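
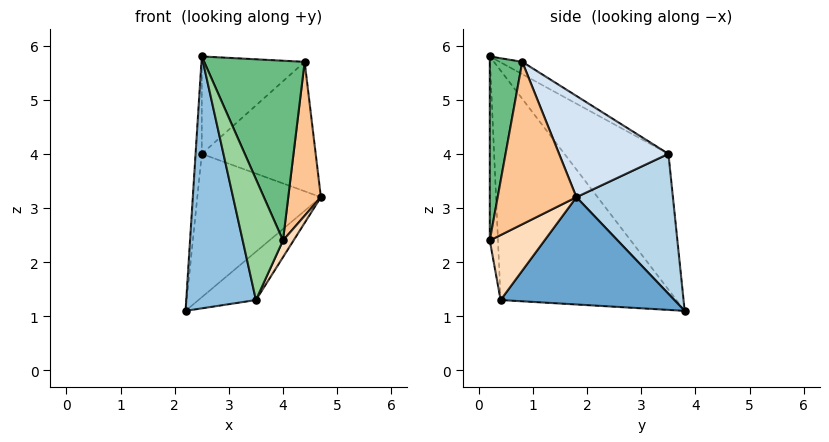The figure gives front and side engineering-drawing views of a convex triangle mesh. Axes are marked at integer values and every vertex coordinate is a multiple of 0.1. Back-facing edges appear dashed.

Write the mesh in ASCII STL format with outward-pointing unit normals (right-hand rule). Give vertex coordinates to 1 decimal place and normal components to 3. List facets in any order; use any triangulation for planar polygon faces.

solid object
 facet normal 0.730 0.242 -0.639
  outer loop
   vertex 3.5 0.4 1.3
   vertex 2.2 3.8 1.1
   vertex 4.7 1.8 3.2
  endloop
 endfacet
 facet normal -0.907 -0.360 -0.218
  outer loop
   vertex 3.5 0.4 1.3
   vertex 2.5 0.2 5.8
   vertex 2.2 3.8 1.1
  endloop
 endfacet
 facet normal 0.615 0.788 0.018
  outer loop
   vertex 2.5 3.5 4.0
   vertex 4.7 1.8 3.2
   vertex 2.2 3.8 1.1
  endloop
 endfacet
 facet normal 0.649 0.676 0.348
  outer loop
   vertex 2.5 3.5 4.0
   vertex 4.4 0.8 5.7
   vertex 4.7 1.8 3.2
  endloop
 endfacet
 facet normal -0.992 0.059 0.109
  outer loop
   vertex 2.5 3.5 4.0
   vertex 2.2 3.8 1.1
   vertex 2.5 0.2 5.8
  endloop
 endfacet
 facet normal -0.104 0.476 0.873
  outer loop
   vertex 2.5 3.5 4.0
   vertex 2.5 0.2 5.8
   vertex 4.4 0.8 5.7
  endloop
 endfacet
 facet normal 0.923 -0.383 -0.042
  outer loop
   vertex 4.0 0.2 2.4
   vertex 4.7 1.8 3.2
   vertex 4.4 0.8 5.7
  endloop
 endfacet
 facet normal 0.885 -0.171 -0.433
  outer loop
   vertex 4.0 0.2 2.4
   vertex 3.5 0.4 1.3
   vertex 4.7 1.8 3.2
  endloop
 endfacet
 facet normal 0.305 -0.943 0.134
  outer loop
   vertex 4.0 0.2 2.4
   vertex 4.4 0.8 5.7
   vertex 2.5 0.2 5.8
  endloop
 endfacet
 facet normal -0.198 -0.976 -0.087
  outer loop
   vertex 4.0 0.2 2.4
   vertex 2.5 0.2 5.8
   vertex 3.5 0.4 1.3
  endloop
 endfacet
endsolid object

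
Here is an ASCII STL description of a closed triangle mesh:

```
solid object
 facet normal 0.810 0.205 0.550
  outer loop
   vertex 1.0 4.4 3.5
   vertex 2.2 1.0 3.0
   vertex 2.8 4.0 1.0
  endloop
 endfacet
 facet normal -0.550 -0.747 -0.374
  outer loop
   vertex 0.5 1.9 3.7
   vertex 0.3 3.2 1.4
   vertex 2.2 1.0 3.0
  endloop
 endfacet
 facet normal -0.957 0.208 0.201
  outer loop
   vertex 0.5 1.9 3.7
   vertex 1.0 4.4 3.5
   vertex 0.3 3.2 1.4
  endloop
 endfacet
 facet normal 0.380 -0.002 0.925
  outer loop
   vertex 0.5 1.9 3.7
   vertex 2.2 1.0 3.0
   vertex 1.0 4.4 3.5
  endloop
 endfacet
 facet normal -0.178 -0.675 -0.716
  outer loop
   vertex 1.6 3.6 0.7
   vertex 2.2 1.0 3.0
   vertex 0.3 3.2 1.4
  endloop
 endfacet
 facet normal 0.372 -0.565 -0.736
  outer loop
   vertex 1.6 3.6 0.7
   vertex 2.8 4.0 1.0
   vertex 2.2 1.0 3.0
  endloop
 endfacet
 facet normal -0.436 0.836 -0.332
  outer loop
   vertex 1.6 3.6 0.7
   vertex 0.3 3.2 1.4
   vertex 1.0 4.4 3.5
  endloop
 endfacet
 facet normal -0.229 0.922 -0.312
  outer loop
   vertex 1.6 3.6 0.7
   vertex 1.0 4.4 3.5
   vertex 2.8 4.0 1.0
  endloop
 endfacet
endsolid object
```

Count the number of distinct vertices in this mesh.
6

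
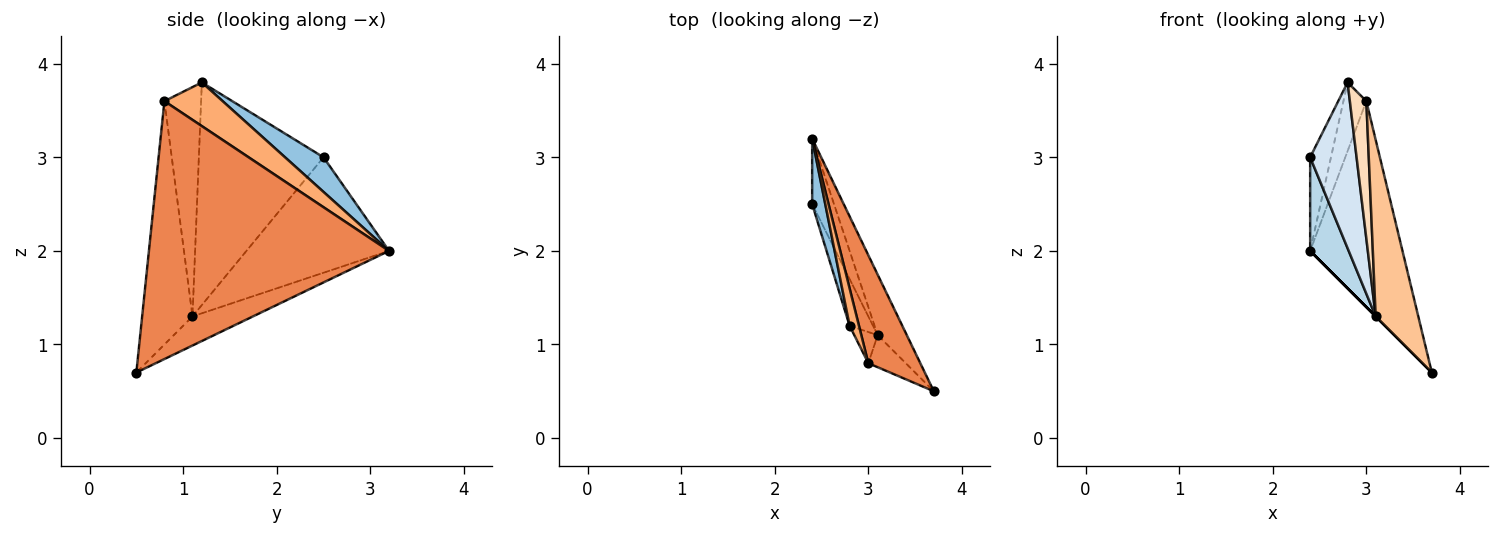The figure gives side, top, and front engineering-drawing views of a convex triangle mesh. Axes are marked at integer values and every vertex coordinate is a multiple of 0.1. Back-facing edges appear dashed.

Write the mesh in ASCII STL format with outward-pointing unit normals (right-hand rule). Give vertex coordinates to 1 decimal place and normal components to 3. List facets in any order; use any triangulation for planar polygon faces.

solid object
 facet normal -0.707 0.000 -0.707
  outer loop
   vertex 3.1 1.1 1.3
   vertex 2.4 3.2 2.0
   vertex 3.7 0.5 0.7
  endloop
 endfacet
 facet normal 0.835 0.451 0.316
  outer loop
   vertex 2.4 2.5 3.0
   vertex 2.8 1.2 3.8
   vertex 2.4 3.2 2.0
  endloop
 endfacet
 facet normal -0.950 -0.257 -0.180
  outer loop
   vertex 2.4 2.5 3.0
   vertex 2.4 3.2 2.0
   vertex 3.1 1.1 1.3
  endloop
 endfacet
 facet normal -0.933 -0.347 -0.098
  outer loop
   vertex 2.4 2.5 3.0
   vertex 3.1 1.1 1.3
   vertex 2.8 1.2 3.8
  endloop
 endfacet
 facet normal 0.917 0.353 0.185
  outer loop
   vertex 3.0 0.8 3.6
   vertex 3.7 0.5 0.7
   vertex 2.4 3.2 2.0
  endloop
 endfacet
 facet normal 0.913 0.359 0.196
  outer loop
   vertex 3.0 0.8 3.6
   vertex 2.4 3.2 2.0
   vertex 2.8 1.2 3.8
  endloop
 endfacet
 facet normal -0.758 -0.642 -0.117
  outer loop
   vertex 3.0 0.8 3.6
   vertex 3.1 1.1 1.3
   vertex 3.7 0.5 0.7
  endloop
 endfacet
 facet normal -0.908 -0.408 -0.093
  outer loop
   vertex 3.0 0.8 3.6
   vertex 2.8 1.2 3.8
   vertex 3.1 1.1 1.3
  endloop
 endfacet
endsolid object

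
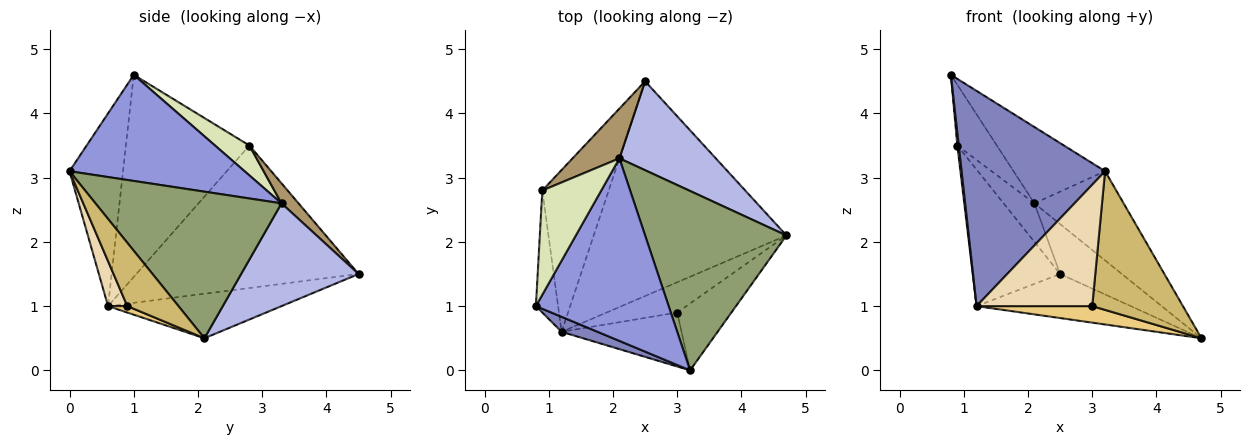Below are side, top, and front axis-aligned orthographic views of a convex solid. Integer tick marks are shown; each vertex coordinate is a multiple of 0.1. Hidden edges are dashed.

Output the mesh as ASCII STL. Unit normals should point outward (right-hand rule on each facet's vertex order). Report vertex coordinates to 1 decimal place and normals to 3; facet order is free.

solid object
 facet normal -0.220 0.196 -0.955
  outer loop
   vertex 1.2 0.6 1.0
   vertex 2.5 4.5 1.5
   vertex 4.7 2.1 0.5
  endloop
 endfacet
 facet normal -0.349 -0.935 0.065
  outer loop
   vertex 1.2 0.6 1.0
   vertex 3.2 0.0 3.1
   vertex 0.8 1.0 4.6
  endloop
 endfacet
 facet normal 0.593 0.310 0.743
  outer loop
   vertex 2.1 3.3 2.6
   vertex 0.8 1.0 4.6
   vertex 3.2 0.0 3.1
  endloop
 endfacet
 facet normal 0.681 0.358 0.639
  outer loop
   vertex 2.1 3.3 2.6
   vertex 4.7 2.1 0.5
   vertex 2.5 4.5 1.5
  endloop
 endfacet
 facet normal 0.681 0.326 0.656
  outer loop
   vertex 2.1 3.3 2.6
   vertex 3.2 0.0 3.1
   vertex 4.7 2.1 0.5
  endloop
 endfacet
 facet normal -0.994 -0.011 -0.109
  outer loop
   vertex 0.9 2.8 3.5
   vertex 1.2 0.6 1.0
   vertex 0.8 1.0 4.6
  endloop
 endfacet
 facet normal -0.854 0.336 -0.398
  outer loop
   vertex 0.9 2.8 3.5
   vertex 2.5 4.5 1.5
   vertex 1.2 0.6 1.0
  endloop
 endfacet
 facet normal 0.401 0.461 0.791
  outer loop
   vertex 0.9 2.8 3.5
   vertex 0.8 1.0 4.6
   vertex 2.1 3.3 2.6
  endloop
 endfacet
 facet normal 0.320 0.580 0.749
  outer loop
   vertex 0.9 2.8 3.5
   vertex 2.1 3.3 2.6
   vertex 2.5 4.5 1.5
  endloop
 endfacet
 facet normal 0.453 -0.803 -0.387
  outer loop
   vertex 3.0 0.9 1.0
   vertex 4.7 2.1 0.5
   vertex 3.2 0.0 3.1
  endloop
 endfacet
 facet normal 0.080 -0.477 -0.875
  outer loop
   vertex 3.0 0.9 1.0
   vertex 1.2 0.6 1.0
   vertex 4.7 2.1 0.5
  endloop
 endfacet
 facet normal 0.151 -0.903 -0.402
  outer loop
   vertex 3.0 0.9 1.0
   vertex 3.2 0.0 3.1
   vertex 1.2 0.6 1.0
  endloop
 endfacet
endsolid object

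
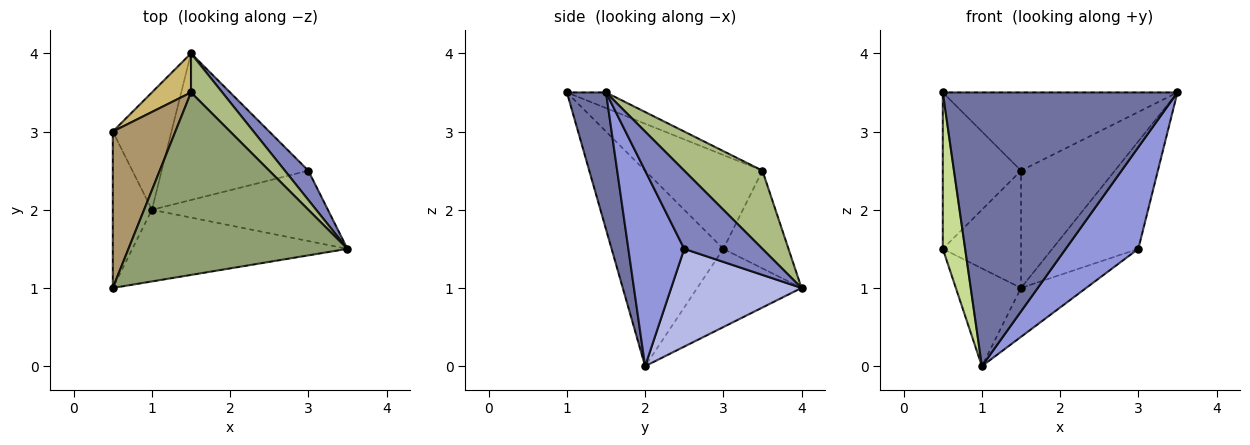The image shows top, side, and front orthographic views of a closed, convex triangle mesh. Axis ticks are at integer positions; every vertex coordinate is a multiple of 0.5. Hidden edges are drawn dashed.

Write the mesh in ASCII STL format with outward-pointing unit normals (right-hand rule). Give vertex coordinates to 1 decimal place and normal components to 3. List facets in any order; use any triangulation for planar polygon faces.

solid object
 facet normal 0.159 -0.955 -0.250
  outer loop
   vertex 1.0 2.0 0.0
   vertex 3.5 1.5 3.5
   vertex 0.5 1.0 3.5
  endloop
 endfacet
 facet normal 0.659 0.725 0.198
  outer loop
   vertex 3.0 2.5 1.5
   vertex 1.5 4.0 1.0
   vertex 3.5 1.5 3.5
  endloop
 endfacet
 facet normal 0.535 -0.695 -0.481
  outer loop
   vertex 3.0 2.5 1.5
   vertex 3.5 1.5 3.5
   vertex 1.0 2.0 0.0
  endloop
 endfacet
 facet normal 0.535 0.267 -0.802
  outer loop
   vertex 3.0 2.5 1.5
   vertex 1.0 2.0 0.0
   vertex 1.5 4.0 1.0
  endloop
 endfacet
 facet normal -0.066 0.393 0.917
  outer loop
   vertex 1.5 3.5 2.5
   vertex 0.5 1.0 3.5
   vertex 3.5 1.5 3.5
  endloop
 endfacet
 facet normal 0.620 0.744 0.248
  outer loop
   vertex 1.5 3.5 2.5
   vertex 3.5 1.5 3.5
   vertex 1.5 4.0 1.0
  endloop
 endfacet
 facet normal -0.962 -0.192 -0.192
  outer loop
   vertex 0.5 3.0 1.5
   vertex 1.0 2.0 0.0
   vertex 0.5 1.0 3.5
  endloop
 endfacet
 facet normal -0.716 0.447 -0.537
  outer loop
   vertex 0.5 3.0 1.5
   vertex 1.5 4.0 1.0
   vertex 1.0 2.0 0.0
  endloop
 endfacet
 facet normal -0.728 0.485 0.485
  outer loop
   vertex 0.5 3.0 1.5
   vertex 0.5 1.0 3.5
   vertex 1.5 3.5 2.5
  endloop
 endfacet
 facet normal -0.620 0.744 0.248
  outer loop
   vertex 0.5 3.0 1.5
   vertex 1.5 3.5 2.5
   vertex 1.5 4.0 1.0
  endloop
 endfacet
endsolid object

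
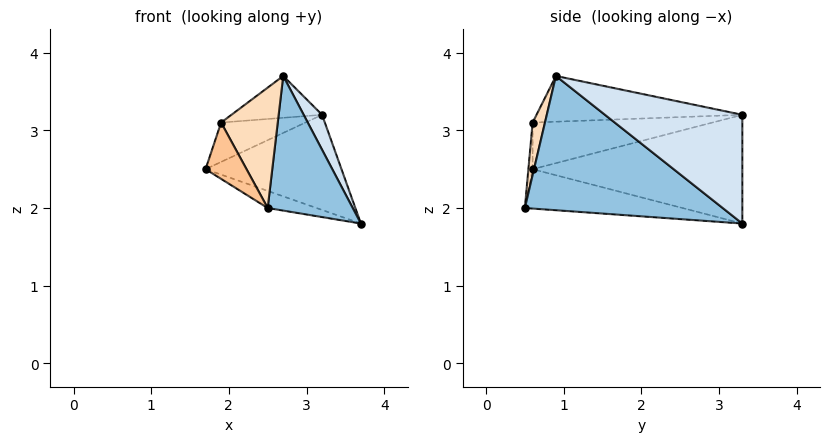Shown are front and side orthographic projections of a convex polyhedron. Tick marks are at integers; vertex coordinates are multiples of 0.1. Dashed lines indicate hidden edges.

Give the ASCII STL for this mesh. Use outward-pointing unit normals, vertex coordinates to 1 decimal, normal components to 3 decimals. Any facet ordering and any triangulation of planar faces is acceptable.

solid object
 facet normal -0.509 0.158 -0.846
  outer loop
   vertex 2.5 0.5 2.0
   vertex 1.7 0.6 2.5
   vertex 3.7 3.3 1.8
  endloop
 endfacet
 facet normal 0.919 -0.395 -0.015
  outer loop
   vertex 2.7 0.9 3.7
   vertex 2.5 0.5 2.0
   vertex 3.7 3.3 1.8
  endloop
 endfacet
 facet normal -0.804 0.521 -0.287
  outer loop
   vertex 3.2 3.3 3.2
   vertex 3.7 3.3 1.8
   vertex 1.7 0.6 2.5
  endloop
 endfacet
 facet normal 0.934 -0.125 0.334
  outer loop
   vertex 3.2 3.3 3.2
   vertex 2.7 0.9 3.7
   vertex 3.7 3.3 1.8
  endloop
 endfacet
 facet normal -0.867 0.407 0.289
  outer loop
   vertex 1.9 0.6 3.1
   vertex 3.2 3.3 3.2
   vertex 1.7 0.6 2.5
  endloop
 endfacet
 facet normal -0.641 0.282 0.714
  outer loop
   vertex 1.9 0.6 3.1
   vertex 2.7 0.9 3.7
   vertex 3.2 3.3 3.2
  endloop
 endfacet
 facet normal -0.103 -0.994 0.034
  outer loop
   vertex 1.9 0.6 3.1
   vertex 1.7 0.6 2.5
   vertex 2.5 0.5 2.0
  endloop
 endfacet
 facet normal 0.208 -0.957 0.201
  outer loop
   vertex 1.9 0.6 3.1
   vertex 2.5 0.5 2.0
   vertex 2.7 0.9 3.7
  endloop
 endfacet
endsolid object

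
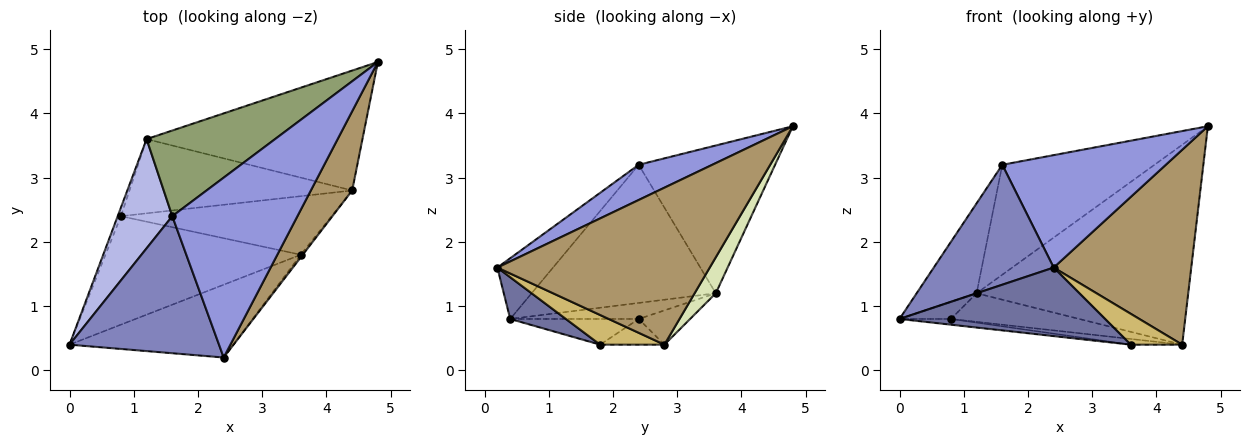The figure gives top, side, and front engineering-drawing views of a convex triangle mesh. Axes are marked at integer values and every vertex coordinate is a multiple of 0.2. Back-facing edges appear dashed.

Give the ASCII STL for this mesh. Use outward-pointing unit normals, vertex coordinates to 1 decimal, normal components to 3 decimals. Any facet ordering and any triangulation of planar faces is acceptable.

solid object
 facet normal 0.183 -0.674 -0.716
  outer loop
   vertex 3.6 1.8 0.4
   vertex 2.4 0.2 1.6
   vertex 0.0 0.4 0.8
  endloop
 endfacet
 facet normal -0.292 -0.630 0.720
  outer loop
   vertex 1.6 2.4 3.2
   vertex 0.0 0.4 0.8
   vertex 2.4 0.2 1.6
  endloop
 endfacet
 facet normal 0.232 -0.516 0.825
  outer loop
   vertex 1.6 2.4 3.2
   vertex 2.4 0.2 1.6
   vertex 4.8 4.8 3.8
  endloop
 endfacet
 facet normal -0.890 0.290 0.352
  outer loop
   vertex 1.6 2.4 3.2
   vertex 1.2 3.6 1.2
   vertex 0.0 0.4 0.8
  endloop
 endfacet
 facet normal -0.577 0.644 0.502
  outer loop
   vertex 1.6 2.4 3.2
   vertex 4.8 4.8 3.8
   vertex 1.2 3.6 1.2
  endloop
 endfacet
 facet normal -0.130 0.052 -0.990
  outer loop
   vertex 0.8 2.4 0.8
   vertex 3.6 1.8 0.4
   vertex 0.0 0.4 0.8
  endloop
 endfacet
 facet normal -0.913 0.365 -0.183
  outer loop
   vertex 0.8 2.4 0.8
   vertex 0.0 0.4 0.8
   vertex 1.2 3.6 1.2
  endloop
 endfacet
 facet normal 0.085 0.854 -0.513
  outer loop
   vertex 4.4 2.8 0.4
   vertex 1.2 3.6 1.2
   vertex 4.8 4.8 3.8
  endloop
 endfacet
 facet normal 0.820 -0.531 0.216
  outer loop
   vertex 4.4 2.8 0.4
   vertex 4.8 4.8 3.8
   vertex 2.4 0.2 1.6
  endloop
 endfacet
 facet normal 0.780 -0.624 -0.052
  outer loop
   vertex 4.4 2.8 0.4
   vertex 2.4 0.2 1.6
   vertex 3.6 1.8 0.4
  endloop
 endfacet
 facet normal -0.120 0.096 -0.988
  outer loop
   vertex 4.4 2.8 0.4
   vertex 3.6 1.8 0.4
   vertex 0.8 2.4 0.8
  endloop
 endfacet
 facet normal -0.142 0.355 -0.924
  outer loop
   vertex 4.4 2.8 0.4
   vertex 0.8 2.4 0.8
   vertex 1.2 3.6 1.2
  endloop
 endfacet
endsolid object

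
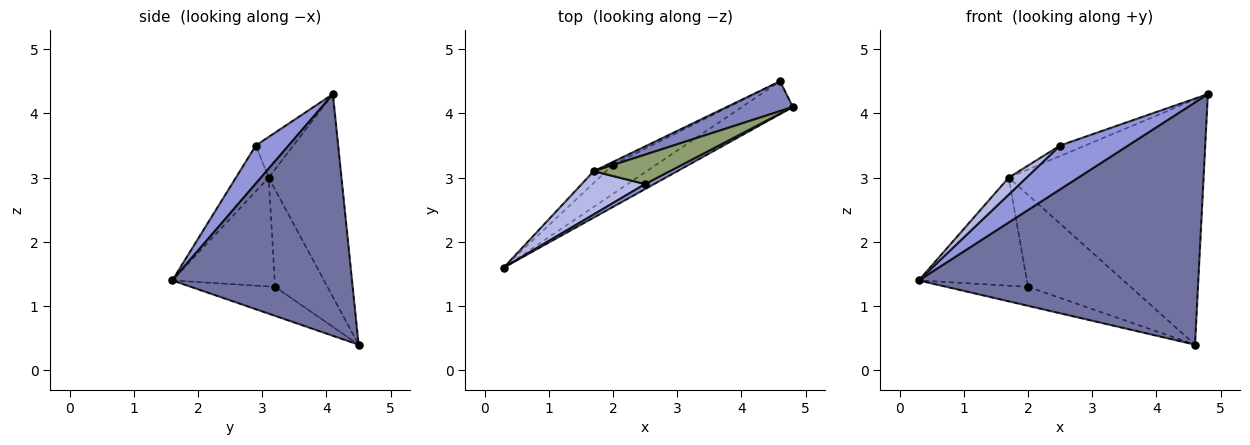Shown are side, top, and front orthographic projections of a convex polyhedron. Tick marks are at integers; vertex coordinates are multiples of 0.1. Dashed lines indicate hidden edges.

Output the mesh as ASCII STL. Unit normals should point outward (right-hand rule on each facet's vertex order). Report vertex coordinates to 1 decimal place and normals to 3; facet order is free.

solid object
 facet normal 0.537 -0.836 -0.113
  outer loop
   vertex 4.6 4.5 0.4
   vertex 4.8 4.1 4.3
   vertex 0.3 1.6 1.4
  endloop
 endfacet
 facet normal -0.348 0.931 0.113
  outer loop
   vertex 1.7 3.1 3.0
   vertex 4.8 4.1 4.3
   vertex 4.6 4.5 0.4
  endloop
 endfacet
 facet normal 0.432 -0.896 0.102
  outer loop
   vertex 2.5 2.9 3.5
   vertex 0.3 1.6 1.4
   vertex 4.8 4.1 4.3
  endloop
 endfacet
 facet normal -0.558 -0.303 0.772
  outer loop
   vertex 2.5 2.9 3.5
   vertex 1.7 3.1 3.0
   vertex 0.3 1.6 1.4
  endloop
 endfacet
 facet normal -0.450 0.302 0.841
  outer loop
   vertex 2.5 2.9 3.5
   vertex 4.8 4.1 4.3
   vertex 1.7 3.1 3.0
  endloop
 endfacet
 facet normal -0.491 0.476 -0.730
  outer loop
   vertex 2.0 3.2 1.3
   vertex 4.6 4.5 0.4
   vertex 0.3 1.6 1.4
  endloop
 endfacet
 facet normal -0.686 0.724 -0.078
  outer loop
   vertex 2.0 3.2 1.3
   vertex 0.3 1.6 1.4
   vertex 1.7 3.1 3.0
  endloop
 endfacet
 facet normal -0.455 0.890 -0.028
  outer loop
   vertex 2.0 3.2 1.3
   vertex 1.7 3.1 3.0
   vertex 4.6 4.5 0.4
  endloop
 endfacet
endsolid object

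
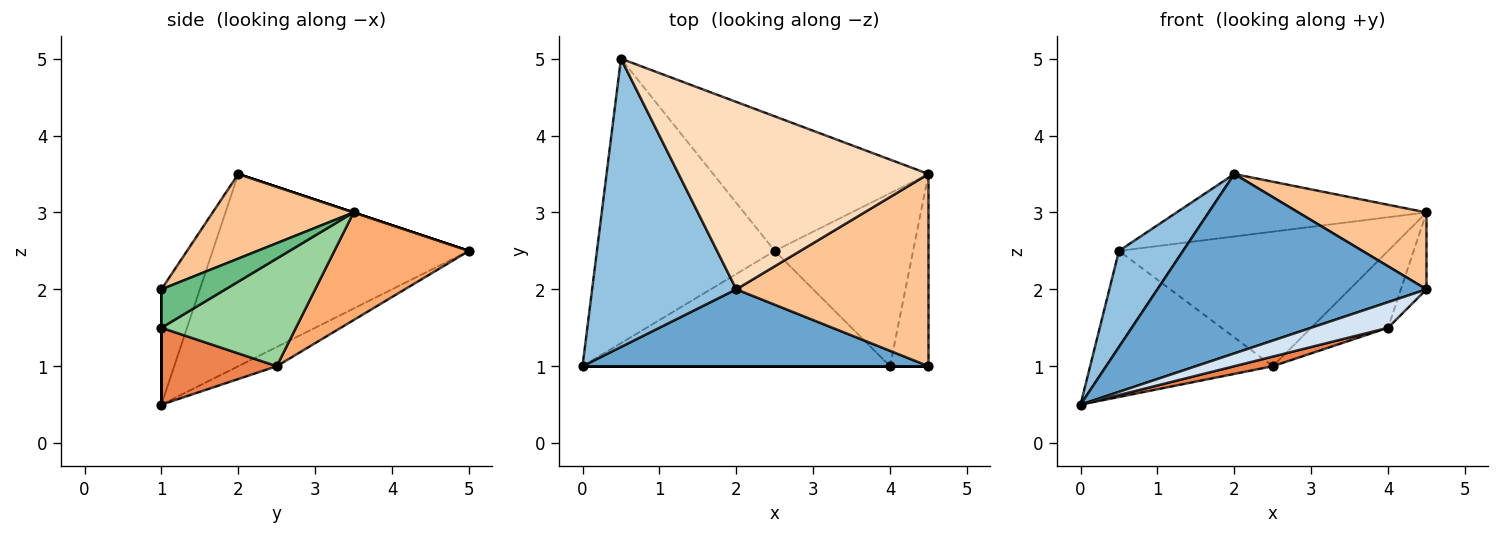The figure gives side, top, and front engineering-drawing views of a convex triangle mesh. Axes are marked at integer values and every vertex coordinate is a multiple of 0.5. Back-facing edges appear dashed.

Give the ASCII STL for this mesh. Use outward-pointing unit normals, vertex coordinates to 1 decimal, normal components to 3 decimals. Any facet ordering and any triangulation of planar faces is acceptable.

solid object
 facet normal -0.130 -0.911 0.391
  outer loop
   vertex 2.0 2.0 3.5
   vertex 0.0 1.0 0.5
   vertex 4.5 1.0 2.0
  endloop
 endfacet
 facet normal -0.784 -0.196 0.588
  outer loop
   vertex 2.0 2.0 3.5
   vertex 0.5 5.0 2.5
   vertex 0.0 1.0 0.5
  endloop
 endfacet
 facet normal -0.096 0.455 -0.885
  outer loop
   vertex 2.5 2.5 1.0
   vertex 0.0 1.0 0.5
   vertex 0.5 5.0 2.5
  endloop
 endfacet
 facet normal 0.000 -1.000 0.000
  outer loop
   vertex 4.0 1.0 1.5
   vertex 4.5 1.0 2.0
   vertex 0.0 1.0 0.5
  endloop
 endfacet
 facet normal 0.242 -0.081 -0.967
  outer loop
   vertex 4.0 1.0 1.5
   vertex 0.0 1.0 0.5
   vertex 2.5 2.5 1.0
  endloop
 endfacet
 facet normal 0.333 0.667 -0.667
  outer loop
   vertex 4.5 3.5 3.0
   vertex 2.5 2.5 1.0
   vertex 0.5 5.0 2.5
  endloop
 endfacet
 facet normal 0.378 -0.344 0.860
  outer loop
   vertex 4.5 3.5 3.0
   vertex 2.0 2.0 3.5
   vertex 4.5 1.0 2.0
  endloop
 endfacet
 facet normal 0.000 0.316 0.949
  outer loop
   vertex 4.5 3.5 3.0
   vertex 0.5 5.0 2.5
   vertex 2.0 2.0 3.5
  endloop
 endfacet
 facet normal 0.680 0.272 -0.680
  outer loop
   vertex 4.5 3.5 3.0
   vertex 4.5 1.0 2.0
   vertex 4.0 1.0 1.5
  endloop
 endfacet
 facet normal 0.579 0.331 -0.745
  outer loop
   vertex 4.5 3.5 3.0
   vertex 4.0 1.0 1.5
   vertex 2.5 2.5 1.0
  endloop
 endfacet
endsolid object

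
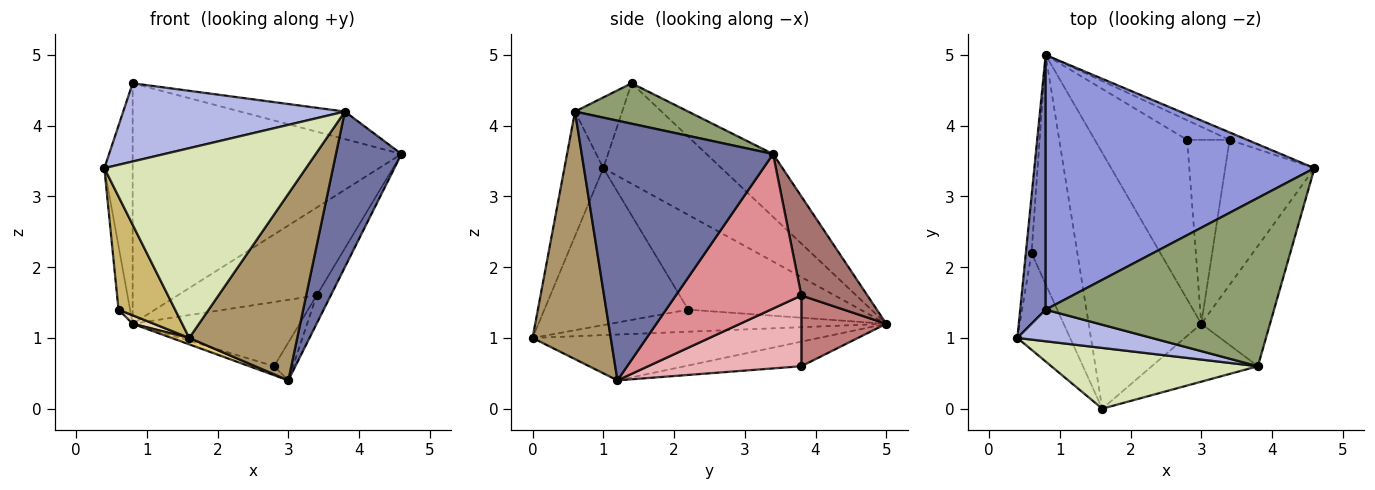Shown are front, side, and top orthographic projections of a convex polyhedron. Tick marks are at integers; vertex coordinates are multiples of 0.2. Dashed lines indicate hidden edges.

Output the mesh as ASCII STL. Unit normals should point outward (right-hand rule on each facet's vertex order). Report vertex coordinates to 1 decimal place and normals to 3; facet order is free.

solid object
 facet normal 0.918 -0.314 -0.243
  outer loop
   vertex 3.8 0.6 4.2
   vertex 3.0 1.2 0.4
   vertex 4.6 3.4 3.6
  endloop
 endfacet
 facet normal -0.944 0.226 0.239
  outer loop
   vertex 0.8 1.4 4.6
   vertex 0.8 5.0 1.2
   vertex 0.4 1.0 3.4
  endloop
 endfacet
 facet normal -0.168 0.677 0.717
  outer loop
   vertex 0.8 1.4 4.6
   vertex 4.6 3.4 3.6
   vertex 0.8 5.0 1.2
  endloop
 endfacet
 facet normal -0.194 -0.910 0.368
  outer loop
   vertex 0.8 1.4 4.6
   vertex 0.4 1.0 3.4
   vertex 3.8 0.6 4.2
  endloop
 endfacet
 facet normal 0.172 0.159 0.972
  outer loop
   vertex 0.8 1.4 4.6
   vertex 3.8 0.6 4.2
   vertex 4.6 3.4 3.6
  endloop
 endfacet
 facet normal -0.996 0.067 -0.059
  outer loop
   vertex 0.6 2.2 1.4
   vertex 0.4 1.0 3.4
   vertex 0.8 5.0 1.2
  endloop
 endfacet
 facet normal -0.257 0.054 -0.965
  outer loop
   vertex 2.8 3.8 0.6
   vertex 3.0 1.2 0.4
   vertex 0.8 5.0 1.2
  endloop
 endfacet
 facet normal -0.181 -0.937 0.300
  outer loop
   vertex 1.6 0.0 1.0
   vertex 3.8 0.6 4.2
   vertex 0.4 1.0 3.4
  endloop
 endfacet
 facet normal 0.569 -0.786 -0.244
  outer loop
   vertex 1.6 0.0 1.0
   vertex 3.0 1.2 0.4
   vertex 3.8 0.6 4.2
  endloop
 endfacet
 facet normal -0.888 -0.349 -0.298
  outer loop
   vertex 1.6 0.0 1.0
   vertex 0.4 1.0 3.4
   vertex 0.6 2.2 1.4
  endloop
 endfacet
 facet normal -0.377 -0.023 -0.926
  outer loop
   vertex 1.6 0.0 1.0
   vertex 0.8 5.0 1.2
   vertex 3.0 1.2 0.4
  endloop
 endfacet
 facet normal -0.434 -0.033 -0.901
  outer loop
   vertex 1.6 0.0 1.0
   vertex 0.6 2.2 1.4
   vertex 0.8 5.0 1.2
  endloop
 endfacet
 facet normal 0.427 0.901 -0.076
  outer loop
   vertex 3.4 3.8 1.6
   vertex 0.8 5.0 1.2
   vertex 4.6 3.4 3.6
  endloop
 endfacet
 facet normal 0.437 0.860 -0.262
  outer loop
   vertex 3.4 3.8 1.6
   vertex 2.8 3.8 0.6
   vertex 0.8 5.0 1.2
  endloop
 endfacet
 facet normal 0.862 0.097 -0.498
  outer loop
   vertex 3.4 3.8 1.6
   vertex 4.6 3.4 3.6
   vertex 3.0 1.2 0.4
  endloop
 endfacet
 facet normal 0.853 0.105 -0.512
  outer loop
   vertex 3.4 3.8 1.6
   vertex 3.0 1.2 0.4
   vertex 2.8 3.8 0.6
  endloop
 endfacet
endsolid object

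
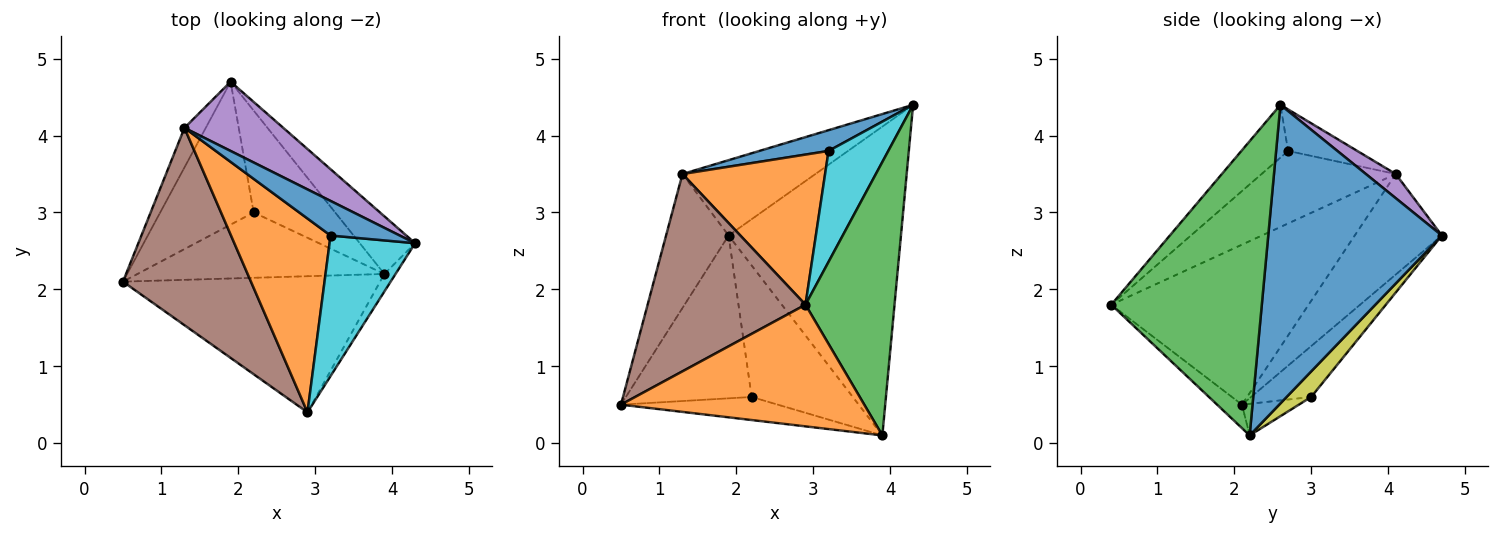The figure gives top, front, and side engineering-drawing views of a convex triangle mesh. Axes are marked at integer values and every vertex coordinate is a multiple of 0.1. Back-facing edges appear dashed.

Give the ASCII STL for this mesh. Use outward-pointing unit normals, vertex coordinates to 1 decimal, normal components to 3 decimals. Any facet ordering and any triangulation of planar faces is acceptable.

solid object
 facet normal 0.704 0.699 -0.130
  outer loop
   vertex 3.9 2.2 0.1
   vertex 1.9 4.7 2.7
   vertex 4.3 2.6 4.4
  endloop
 endfacet
 facet normal -0.068 -0.665 -0.744
  outer loop
   vertex 2.9 0.4 1.8
   vertex 0.5 2.1 0.5
   vertex 3.9 2.2 0.1
  endloop
 endfacet
 facet normal 0.860 -0.509 -0.033
  outer loop
   vertex 2.9 0.4 1.8
   vertex 3.9 2.2 0.1
   vertex 4.3 2.6 4.4
  endloop
 endfacet
 facet normal -0.801 0.575 -0.170
  outer loop
   vertex 1.3 4.1 3.5
   vertex 1.9 4.7 2.7
   vertex 0.5 2.1 0.5
  endloop
 endfacet
 facet normal 0.163 0.727 0.667
  outer loop
   vertex 1.3 4.1 3.5
   vertex 4.3 2.6 4.4
   vertex 1.9 4.7 2.7
  endloop
 endfacet
 facet normal -0.662 -0.530 0.530
  outer loop
   vertex 1.3 4.1 3.5
   vertex 0.5 2.1 0.5
   vertex 2.9 0.4 1.8
  endloop
 endfacet
 facet normal -0.338 0.707 -0.621
  outer loop
   vertex 2.2 3.0 0.6
   vertex 0.5 2.1 0.5
   vertex 1.9 4.7 2.7
  endloop
 endfacet
 facet normal -0.120 0.330 -0.936
  outer loop
   vertex 2.2 3.0 0.6
   vertex 3.9 2.2 0.1
   vertex 0.5 2.1 0.5
  endloop
 endfacet
 facet normal 0.188 0.776 -0.602
  outer loop
   vertex 2.2 3.0 0.6
   vertex 1.9 4.7 2.7
   vertex 3.9 2.2 0.1
  endloop
 endfacet
 facet normal -0.436 -0.557 0.706
  outer loop
   vertex 3.2 2.7 3.8
   vertex 2.9 0.4 1.8
   vertex 4.3 2.6 4.4
  endloop
 endfacet
 facet normal -0.457 -0.457 0.762
  outer loop
   vertex 3.2 2.7 3.8
   vertex 4.3 2.6 4.4
   vertex 1.3 4.1 3.5
  endloop
 endfacet
 facet normal -0.499 -0.531 0.685
  outer loop
   vertex 3.2 2.7 3.8
   vertex 1.3 4.1 3.5
   vertex 2.9 0.4 1.8
  endloop
 endfacet
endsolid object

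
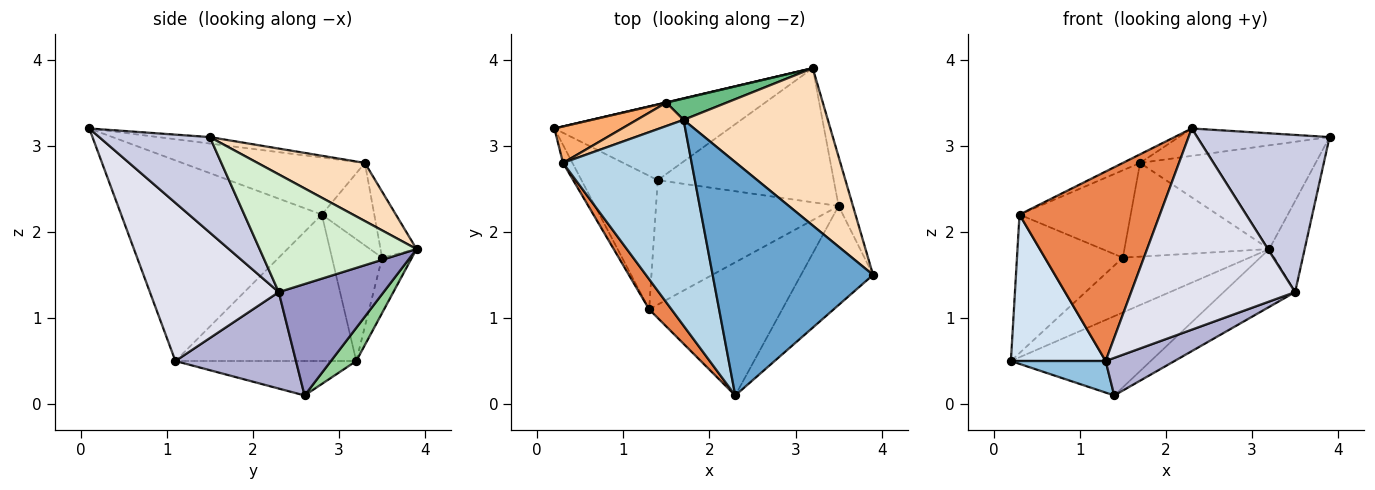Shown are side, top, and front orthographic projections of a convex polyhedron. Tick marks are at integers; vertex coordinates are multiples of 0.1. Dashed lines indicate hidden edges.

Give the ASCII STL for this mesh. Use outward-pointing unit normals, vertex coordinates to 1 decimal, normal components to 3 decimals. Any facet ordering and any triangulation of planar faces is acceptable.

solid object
 facet normal -0.040 0.117 0.992
  outer loop
   vertex 1.7 3.3 2.8
   vertex 2.3 0.1 3.2
   vertex 3.9 1.5 3.1
  endloop
 endfacet
 facet normal -0.402 -0.211 -0.891
  outer loop
   vertex 1.3 1.1 0.5
   vertex 0.2 3.2 0.5
   vertex 1.4 2.6 0.1
  endloop
 endfacet
 facet normal -0.405 0.038 0.913
  outer loop
   vertex 0.3 2.8 2.2
   vertex 2.3 0.1 3.2
   vertex 1.7 3.3 2.8
  endloop
 endfacet
 facet normal -0.884 -0.463 -0.057
  outer loop
   vertex 0.3 2.8 2.2
   vertex 0.2 3.2 0.5
   vertex 1.3 1.1 0.5
  endloop
 endfacet
 facet normal -0.816 -0.571 0.091
  outer loop
   vertex 0.3 2.8 2.2
   vertex 1.3 1.1 0.5
   vertex 2.3 0.1 3.2
  endloop
 endfacet
 facet normal -0.416 0.879 0.231
  outer loop
   vertex 1.5 3.5 1.7
   vertex 0.2 3.2 0.5
   vertex 0.3 2.8 2.2
  endloop
 endfacet
 facet normal -0.415 0.879 0.235
  outer loop
   vertex 1.5 3.5 1.7
   vertex 0.3 2.8 2.2
   vertex 1.7 3.3 2.8
  endloop
 endfacet
 facet normal 0.319 0.522 0.791
  outer loop
   vertex 3.2 3.9 1.8
   vertex 1.7 3.3 2.8
   vertex 3.9 1.5 3.1
  endloop
 endfacet
 facet normal -0.236 0.948 0.215
  outer loop
   vertex 3.2 3.9 1.8
   vertex 1.5 3.5 1.7
   vertex 1.7 3.3 2.8
  endloop
 endfacet
 facet normal 0.130 0.717 -0.685
  outer loop
   vertex 3.2 3.9 1.8
   vertex 1.4 2.6 0.1
   vertex 0.2 3.2 0.5
  endloop
 endfacet
 facet normal -0.229 0.973 0.005
  outer loop
   vertex 3.2 3.9 1.8
   vertex 0.2 3.2 0.5
   vertex 1.5 3.5 1.7
  endloop
 endfacet
 facet normal 0.969 0.219 -0.118
  outer loop
   vertex 3.5 2.3 1.3
   vertex 3.2 3.9 1.8
   vertex 3.9 1.5 3.1
  endloop
 endfacet
 facet normal 0.503 0.342 -0.794
  outer loop
   vertex 3.5 2.3 1.3
   vertex 1.4 2.6 0.1
   vertex 3.2 3.9 1.8
  endloop
 endfacet
 facet normal 0.451 -0.258 -0.854
  outer loop
   vertex 3.5 2.3 1.3
   vertex 1.3 1.1 0.5
   vertex 1.4 2.6 0.1
  endloop
 endfacet
 facet normal 0.577 -0.691 -0.435
  outer loop
   vertex 3.5 2.3 1.3
   vertex 3.9 1.5 3.1
   vertex 2.3 0.1 3.2
  endloop
 endfacet
 facet normal 0.548 -0.698 -0.461
  outer loop
   vertex 3.5 2.3 1.3
   vertex 2.3 0.1 3.2
   vertex 1.3 1.1 0.5
  endloop
 endfacet
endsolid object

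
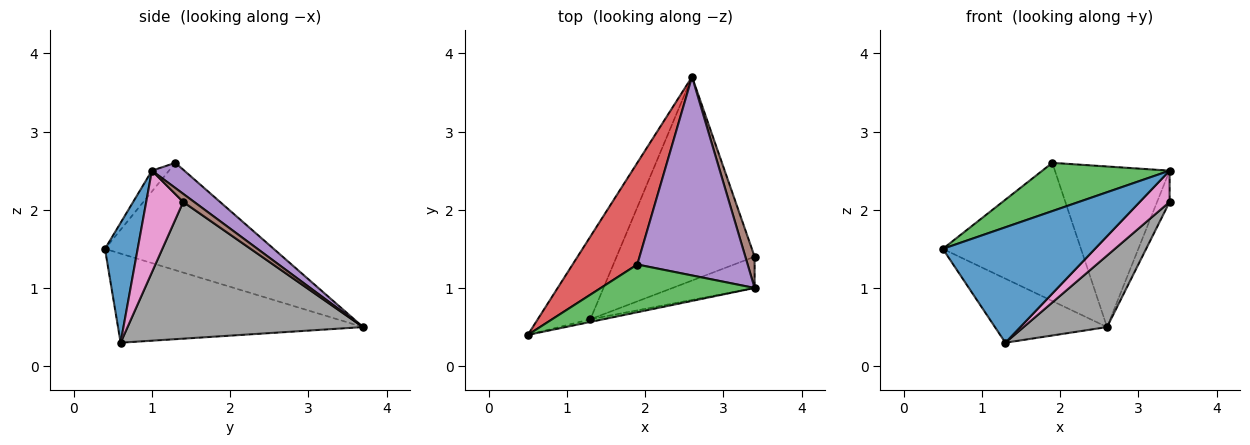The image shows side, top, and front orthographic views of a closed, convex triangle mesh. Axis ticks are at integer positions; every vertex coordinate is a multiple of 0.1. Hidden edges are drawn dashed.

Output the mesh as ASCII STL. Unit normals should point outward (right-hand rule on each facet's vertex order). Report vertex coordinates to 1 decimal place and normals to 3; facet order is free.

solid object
 facet normal 0.210 -0.977 -0.023
  outer loop
   vertex 1.3 0.6 0.3
   vertex 3.4 1.0 2.5
   vertex 0.5 0.4 1.5
  endloop
 endfacet
 facet normal -0.801 0.367 -0.473
  outer loop
   vertex 1.3 0.6 0.3
   vertex 0.5 0.4 1.5
   vertex 2.6 3.7 0.5
  endloop
 endfacet
 facet normal -0.095 -0.708 0.700
  outer loop
   vertex 1.9 1.3 2.6
   vertex 0.5 0.4 1.5
   vertex 3.4 1.0 2.5
  endloop
 endfacet
 facet normal -0.701 0.574 0.423
  outer loop
   vertex 1.9 1.3 2.6
   vertex 2.6 3.7 0.5
   vertex 0.5 0.4 1.5
  endloop
 endfacet
 facet normal 0.175 0.619 0.766
  outer loop
   vertex 1.9 1.3 2.6
   vertex 3.4 1.0 2.5
   vertex 2.6 3.7 0.5
  endloop
 endfacet
 facet normal 0.526 0.601 0.601
  outer loop
   vertex 3.4 1.4 2.1
   vertex 2.6 3.7 0.5
   vertex 3.4 1.0 2.5
  endloop
 endfacet
 facet normal 0.659 -0.532 -0.532
  outer loop
   vertex 3.4 1.4 2.1
   vertex 3.4 1.0 2.5
   vertex 1.3 0.6 0.3
  endloop
 endfacet
 facet normal 0.683 -0.242 -0.689
  outer loop
   vertex 3.4 1.4 2.1
   vertex 1.3 0.6 0.3
   vertex 2.6 3.7 0.5
  endloop
 endfacet
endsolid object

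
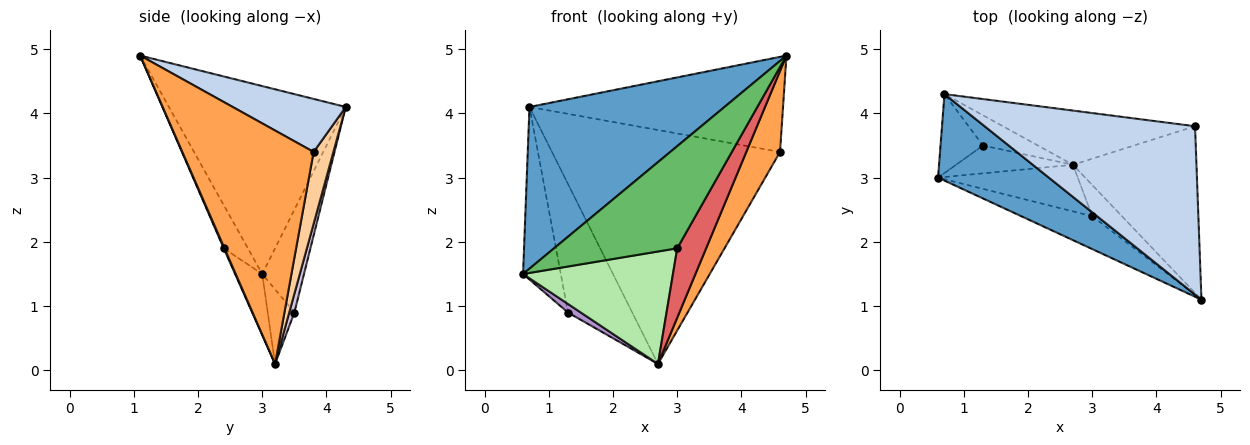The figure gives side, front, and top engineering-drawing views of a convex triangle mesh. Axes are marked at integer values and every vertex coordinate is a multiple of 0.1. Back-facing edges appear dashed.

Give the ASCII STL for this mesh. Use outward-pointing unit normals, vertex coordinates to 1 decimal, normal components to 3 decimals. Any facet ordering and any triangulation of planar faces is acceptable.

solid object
 facet normal -0.625 -0.689 0.368
  outer loop
   vertex 0.7 4.3 4.1
   vertex 0.6 3.0 1.5
   vertex 4.7 1.1 4.9
  endloop
 endfacet
 facet normal 0.214 0.480 0.850
  outer loop
   vertex 4.6 3.8 3.4
   vertex 0.7 4.3 4.1
   vertex 4.7 1.1 4.9
  endloop
 endfacet
 facet normal 0.862 -0.221 -0.456
  outer loop
   vertex 4.6 3.8 3.4
   vertex 4.7 1.1 4.9
   vertex 2.7 3.2 0.1
  endloop
 endfacet
 facet normal 0.084 0.971 -0.225
  outer loop
   vertex 4.6 3.8 3.4
   vertex 2.7 3.2 0.1
   vertex 0.7 4.3 4.1
  endloop
 endfacet
 facet normal -0.184 -0.936 -0.301
  outer loop
   vertex 3.0 2.4 1.9
   vertex 4.7 1.1 4.9
   vertex 0.6 3.0 1.5
  endloop
 endfacet
 facet normal -0.165 -0.911 -0.378
  outer loop
   vertex 3.0 2.4 1.9
   vertex 0.6 3.0 1.5
   vertex 2.7 3.2 0.1
  endloop
 endfacet
 facet normal 0.025 -0.912 -0.410
  outer loop
   vertex 3.0 2.4 1.9
   vertex 2.7 3.2 0.1
   vertex 4.7 1.1 4.9
  endloop
 endfacet
 facet normal -0.709 0.641 -0.293
  outer loop
   vertex 1.3 3.5 0.9
   vertex 0.6 3.0 1.5
   vertex 0.7 4.3 4.1
  endloop
 endfacet
 facet normal -0.520 -0.251 -0.816
  outer loop
   vertex 1.3 3.5 0.9
   vertex 2.7 3.2 0.1
   vertex 0.6 3.0 1.5
  endloop
 endfacet
 facet normal 0.078 0.971 -0.228
  outer loop
   vertex 1.3 3.5 0.9
   vertex 0.7 4.3 4.1
   vertex 2.7 3.2 0.1
  endloop
 endfacet
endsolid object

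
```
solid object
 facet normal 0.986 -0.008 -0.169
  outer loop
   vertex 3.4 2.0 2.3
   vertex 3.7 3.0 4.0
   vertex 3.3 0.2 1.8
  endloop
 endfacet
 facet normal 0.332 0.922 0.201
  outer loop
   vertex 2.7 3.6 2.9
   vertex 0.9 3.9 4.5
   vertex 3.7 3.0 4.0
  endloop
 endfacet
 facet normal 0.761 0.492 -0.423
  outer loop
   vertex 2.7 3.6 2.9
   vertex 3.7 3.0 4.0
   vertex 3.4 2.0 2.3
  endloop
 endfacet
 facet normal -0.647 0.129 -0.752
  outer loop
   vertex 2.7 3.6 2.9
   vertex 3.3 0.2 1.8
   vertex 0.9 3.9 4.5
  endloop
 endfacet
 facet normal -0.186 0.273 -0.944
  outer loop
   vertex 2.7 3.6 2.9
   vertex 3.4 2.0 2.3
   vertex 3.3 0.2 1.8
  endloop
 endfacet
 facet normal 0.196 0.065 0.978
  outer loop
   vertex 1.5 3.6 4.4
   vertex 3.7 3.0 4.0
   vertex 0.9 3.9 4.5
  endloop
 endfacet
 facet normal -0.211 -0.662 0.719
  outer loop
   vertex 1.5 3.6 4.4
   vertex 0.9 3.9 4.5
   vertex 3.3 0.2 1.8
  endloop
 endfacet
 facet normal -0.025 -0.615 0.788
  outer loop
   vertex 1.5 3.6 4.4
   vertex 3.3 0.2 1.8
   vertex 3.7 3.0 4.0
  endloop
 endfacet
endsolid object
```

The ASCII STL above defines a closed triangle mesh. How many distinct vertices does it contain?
6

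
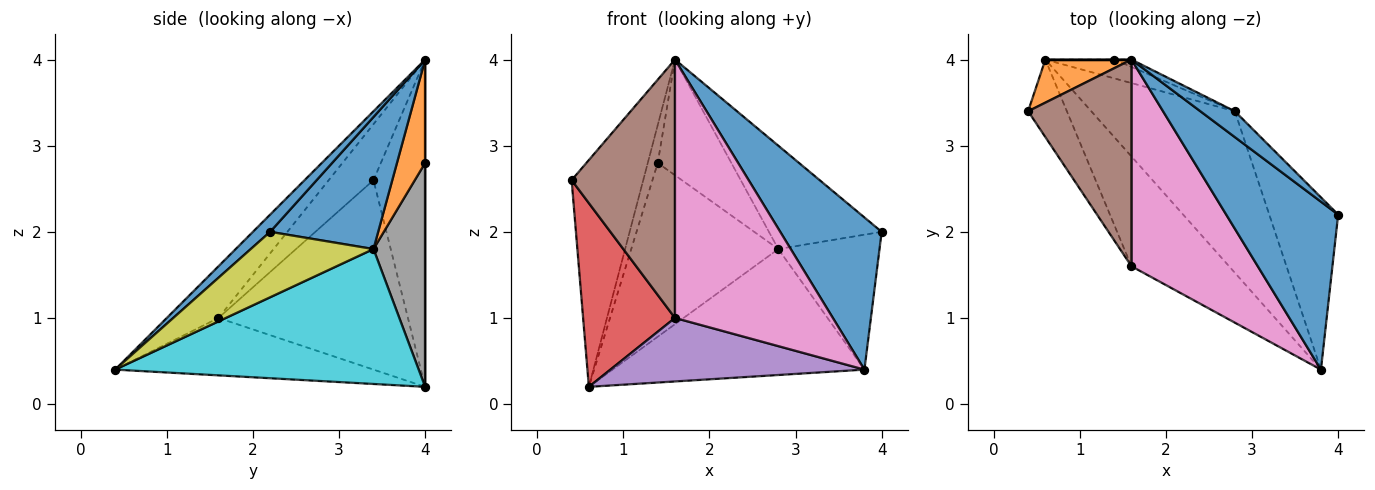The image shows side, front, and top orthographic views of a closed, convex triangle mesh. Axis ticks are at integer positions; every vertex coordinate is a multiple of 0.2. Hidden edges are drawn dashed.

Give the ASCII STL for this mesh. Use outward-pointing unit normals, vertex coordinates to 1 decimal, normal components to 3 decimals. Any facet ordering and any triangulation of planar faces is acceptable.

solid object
 facet normal 0.113 -0.667 0.736
  outer loop
   vertex 1.6 4.0 4.0
   vertex 3.8 0.4 0.4
   vertex 4.0 2.2 2.0
  endloop
 endfacet
 facet normal -0.578 0.802 0.152
  outer loop
   vertex 1.6 4.0 4.0
   vertex 0.6 4.0 0.2
   vertex 0.4 3.4 2.6
  endloop
 endfacet
 facet normal 0.000 1.000 0.000
  outer loop
   vertex 1.6 4.0 4.0
   vertex 1.4 4.0 2.8
   vertex 0.6 4.0 0.2
  endloop
 endfacet
 facet normal -0.885 -0.429 -0.181
  outer loop
   vertex 1.6 1.6 1.0
   vertex 0.4 3.4 2.6
   vertex 0.6 4.0 0.2
  endloop
 endfacet
 facet normal -0.454 -0.446 -0.771
  outer loop
   vertex 1.6 1.6 1.0
   vertex 0.6 4.0 0.2
   vertex 3.8 0.4 0.4
  endloop
 endfacet
 facet normal -0.321 -0.740 0.592
  outer loop
   vertex 1.6 1.6 1.0
   vertex 1.6 4.0 4.0
   vertex 0.4 3.4 2.6
  endloop
 endfacet
 facet normal -0.248 -0.757 0.605
  outer loop
   vertex 1.6 1.6 1.0
   vertex 3.8 0.4 0.4
   vertex 1.6 4.0 4.0
  endloop
 endfacet
 facet normal 0.330 0.939 -0.101
  outer loop
   vertex 2.8 3.4 1.8
   vertex 0.6 4.0 0.2
   vertex 1.4 4.0 2.8
  endloop
 endfacet
 facet normal 0.599 0.494 -0.630
  outer loop
   vertex 2.8 3.4 1.8
   vertex 4.0 2.2 2.0
   vertex 3.8 0.4 0.4
  endloop
 endfacet
 facet normal 0.595 0.494 -0.633
  outer loop
   vertex 2.8 3.4 1.8
   vertex 3.8 0.4 0.4
   vertex 0.6 4.0 0.2
  endloop
 endfacet
 facet normal 0.681 0.711 0.178
  outer loop
   vertex 2.8 3.4 1.8
   vertex 1.6 4.0 4.0
   vertex 4.0 2.2 2.0
  endloop
 endfacet
 facet normal 0.357 0.932 -0.060
  outer loop
   vertex 2.8 3.4 1.8
   vertex 1.4 4.0 2.8
   vertex 1.6 4.0 4.0
  endloop
 endfacet
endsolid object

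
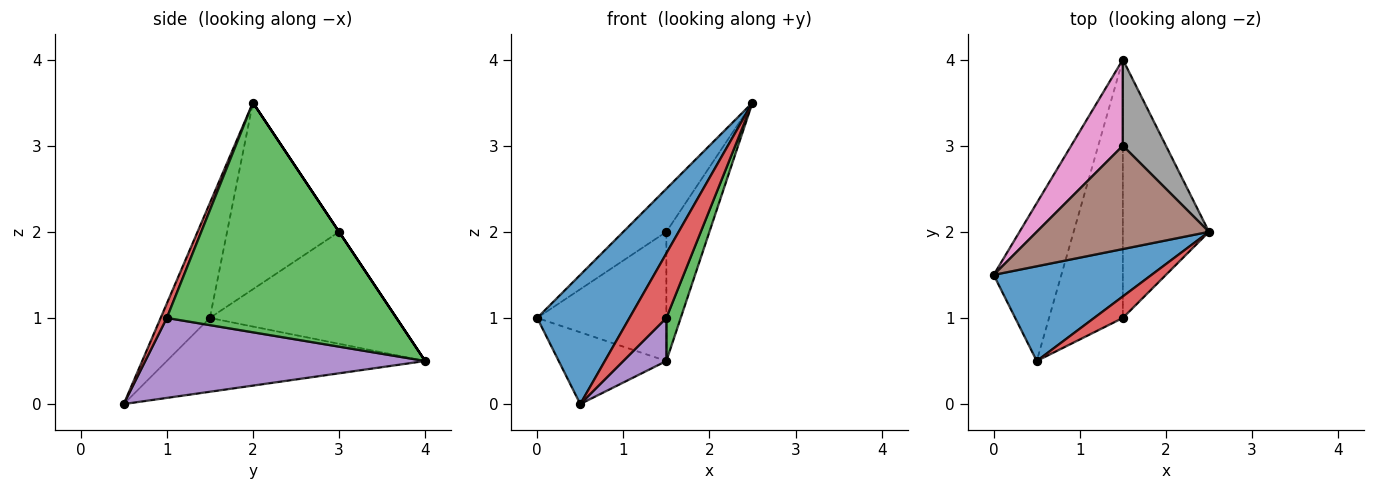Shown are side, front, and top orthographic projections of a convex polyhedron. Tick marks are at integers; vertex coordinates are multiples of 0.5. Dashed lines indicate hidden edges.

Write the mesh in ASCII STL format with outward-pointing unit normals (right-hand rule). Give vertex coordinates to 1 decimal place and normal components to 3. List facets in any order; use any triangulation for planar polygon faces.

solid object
 facet normal -0.395 -0.741 0.543
  outer loop
   vertex 0.5 0.5 0.0
   vertex 2.5 2.0 3.5
   vertex 0.0 1.5 1.0
  endloop
 endfacet
 facet normal -0.705 0.294 -0.646
  outer loop
   vertex 0.5 0.5 0.0
   vertex 0.0 1.5 1.0
   vertex 1.5 4.0 0.5
  endloop
 endfacet
 facet normal 0.935 -0.058 -0.351
  outer loop
   vertex 1.5 1.0 1.0
   vertex 1.5 4.0 0.5
   vertex 2.5 2.0 3.5
  endloop
 endfacet
 facet normal 0.156 -0.937 0.312
  outer loop
   vertex 1.5 1.0 1.0
   vertex 2.5 2.0 3.5
   vertex 0.5 0.5 0.0
  endloop
 endfacet
 facet normal 0.730 -0.112 -0.674
  outer loop
   vertex 1.5 1.0 1.0
   vertex 0.5 0.5 0.0
   vertex 1.5 4.0 0.5
  endloop
 endfacet
 facet normal -0.707 0.272 0.653
  outer loop
   vertex 1.5 3.0 2.0
   vertex 0.0 1.5 1.0
   vertex 2.5 2.0 3.5
  endloop
 endfacet
 facet normal -0.769 0.532 0.355
  outer loop
   vertex 1.5 3.0 2.0
   vertex 1.5 4.0 0.5
   vertex 0.0 1.5 1.0
  endloop
 endfacet
 facet normal 0.000 0.832 0.555
  outer loop
   vertex 1.5 3.0 2.0
   vertex 2.5 2.0 3.5
   vertex 1.5 4.0 0.5
  endloop
 endfacet
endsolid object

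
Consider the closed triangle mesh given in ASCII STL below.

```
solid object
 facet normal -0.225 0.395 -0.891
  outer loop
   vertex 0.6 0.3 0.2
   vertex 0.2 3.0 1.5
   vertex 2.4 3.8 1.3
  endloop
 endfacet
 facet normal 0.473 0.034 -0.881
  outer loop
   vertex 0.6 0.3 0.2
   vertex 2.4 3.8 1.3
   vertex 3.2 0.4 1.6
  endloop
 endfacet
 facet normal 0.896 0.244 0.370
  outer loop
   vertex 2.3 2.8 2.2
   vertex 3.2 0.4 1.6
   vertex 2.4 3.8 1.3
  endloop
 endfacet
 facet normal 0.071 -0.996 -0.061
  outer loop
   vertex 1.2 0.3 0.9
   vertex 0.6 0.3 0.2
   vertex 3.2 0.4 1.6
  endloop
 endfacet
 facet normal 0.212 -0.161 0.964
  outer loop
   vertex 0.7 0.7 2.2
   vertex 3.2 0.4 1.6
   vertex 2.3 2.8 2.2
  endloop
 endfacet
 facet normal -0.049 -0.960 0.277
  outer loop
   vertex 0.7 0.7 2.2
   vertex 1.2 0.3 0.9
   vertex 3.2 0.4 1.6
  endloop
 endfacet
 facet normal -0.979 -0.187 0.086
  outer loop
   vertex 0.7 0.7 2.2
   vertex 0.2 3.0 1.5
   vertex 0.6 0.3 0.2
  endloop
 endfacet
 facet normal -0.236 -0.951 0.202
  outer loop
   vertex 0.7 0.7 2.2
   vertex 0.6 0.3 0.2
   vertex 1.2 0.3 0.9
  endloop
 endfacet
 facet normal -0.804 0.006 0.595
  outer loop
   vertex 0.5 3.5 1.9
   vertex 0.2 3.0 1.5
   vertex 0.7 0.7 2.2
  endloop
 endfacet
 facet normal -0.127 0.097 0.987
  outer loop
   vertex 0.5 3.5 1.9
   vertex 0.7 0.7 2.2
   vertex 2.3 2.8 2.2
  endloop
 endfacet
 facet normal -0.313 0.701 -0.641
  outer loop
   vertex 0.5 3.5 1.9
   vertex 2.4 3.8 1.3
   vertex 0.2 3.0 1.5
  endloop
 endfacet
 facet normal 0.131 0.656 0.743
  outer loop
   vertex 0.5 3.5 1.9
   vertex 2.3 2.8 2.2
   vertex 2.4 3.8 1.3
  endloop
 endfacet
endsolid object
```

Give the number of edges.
18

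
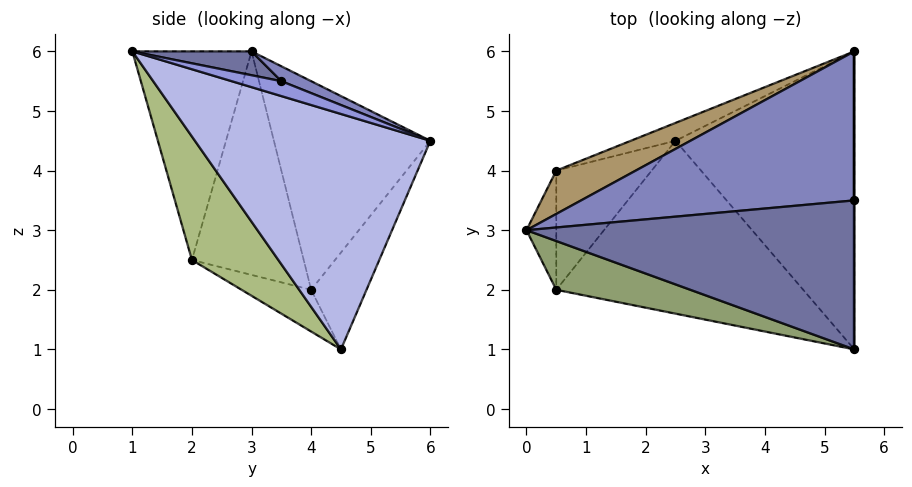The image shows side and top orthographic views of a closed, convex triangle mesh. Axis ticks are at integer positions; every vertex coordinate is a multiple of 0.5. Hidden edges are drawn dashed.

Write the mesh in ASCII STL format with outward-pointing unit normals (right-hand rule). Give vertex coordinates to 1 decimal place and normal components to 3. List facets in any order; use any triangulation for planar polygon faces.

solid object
 facet normal 0.071 0.196 0.978
  outer loop
   vertex 5.5 1.0 6.0
   vertex 5.5 3.5 5.5
   vertex 0.0 3.0 6.0
  endloop
 endfacet
 facet normal 0.051 0.371 0.927
  outer loop
   vertex 5.5 6.0 4.5
   vertex 0.0 3.0 6.0
   vertex 5.5 3.5 5.5
  endloop
 endfacet
 facet normal 1.000 0.000 0.000
  outer loop
   vertex 5.5 6.0 4.5
   vertex 5.5 3.5 5.5
   vertex 5.5 1.0 6.0
  endloop
 endfacet
 facet normal 0.784 -0.179 -0.595
  outer loop
   vertex 5.5 6.0 4.5
   vertex 5.5 1.0 6.0
   vertex 2.5 4.5 1.0
  endloop
 endfacet
 facet normal -0.334 -0.918 0.215
  outer loop
   vertex 0.5 2.0 2.5
   vertex 5.5 1.0 6.0
   vertex 0.0 3.0 6.0
  endloop
 endfacet
 facet normal 0.333 -0.667 -0.667
  outer loop
   vertex 0.5 2.0 2.5
   vertex 2.5 4.5 1.0
   vertex 5.5 1.0 6.0
  endloop
 endfacet
 facet normal -0.991 -0.033 -0.132
  outer loop
   vertex 0.5 4.0 2.0
   vertex 0.5 2.0 2.5
   vertex 0.0 3.0 6.0
  endloop
 endfacet
 facet normal -0.391 -0.223 -0.893
  outer loop
   vertex 0.5 4.0 2.0
   vertex 2.5 4.5 1.0
   vertex 0.5 2.0 2.5
  endloop
 endfacet
 facet normal -0.437 0.884 0.166
  outer loop
   vertex 0.5 4.0 2.0
   vertex 0.0 3.0 6.0
   vertex 5.5 6.0 4.5
  endloop
 endfacet
 facet normal -0.306 0.942 -0.141
  outer loop
   vertex 0.5 4.0 2.0
   vertex 5.5 6.0 4.5
   vertex 2.5 4.5 1.0
  endloop
 endfacet
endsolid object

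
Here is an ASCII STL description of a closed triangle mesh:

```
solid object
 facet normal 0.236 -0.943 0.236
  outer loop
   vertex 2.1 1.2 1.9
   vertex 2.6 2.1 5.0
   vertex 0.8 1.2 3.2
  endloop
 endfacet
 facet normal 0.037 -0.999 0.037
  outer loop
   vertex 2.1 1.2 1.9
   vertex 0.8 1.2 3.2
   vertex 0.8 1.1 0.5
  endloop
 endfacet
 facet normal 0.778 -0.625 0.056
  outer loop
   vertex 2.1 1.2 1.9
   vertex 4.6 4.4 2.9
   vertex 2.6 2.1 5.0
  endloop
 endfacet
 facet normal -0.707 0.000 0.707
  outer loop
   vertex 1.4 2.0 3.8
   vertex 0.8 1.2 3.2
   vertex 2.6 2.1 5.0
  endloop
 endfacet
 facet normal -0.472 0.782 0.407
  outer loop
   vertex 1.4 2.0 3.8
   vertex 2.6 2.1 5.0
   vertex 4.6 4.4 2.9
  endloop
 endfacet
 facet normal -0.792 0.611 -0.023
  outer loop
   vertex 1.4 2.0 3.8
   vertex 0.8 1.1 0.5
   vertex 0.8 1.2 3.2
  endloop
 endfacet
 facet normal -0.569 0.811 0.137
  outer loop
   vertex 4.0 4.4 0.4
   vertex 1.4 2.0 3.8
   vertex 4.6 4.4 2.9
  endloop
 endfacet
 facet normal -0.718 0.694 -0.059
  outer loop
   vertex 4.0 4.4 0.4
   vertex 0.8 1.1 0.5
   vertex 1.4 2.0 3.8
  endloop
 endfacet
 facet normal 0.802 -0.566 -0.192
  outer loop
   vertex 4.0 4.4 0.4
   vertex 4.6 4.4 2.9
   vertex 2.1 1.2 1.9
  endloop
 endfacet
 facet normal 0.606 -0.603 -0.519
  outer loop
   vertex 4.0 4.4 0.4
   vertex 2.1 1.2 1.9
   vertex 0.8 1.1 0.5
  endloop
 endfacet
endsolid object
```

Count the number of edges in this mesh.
15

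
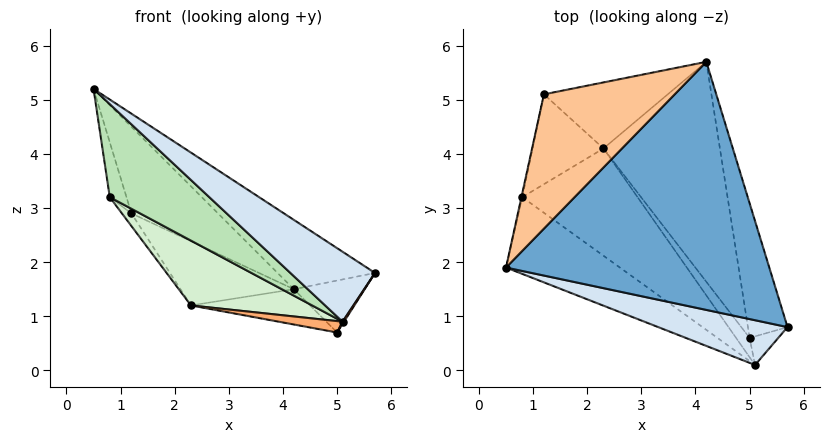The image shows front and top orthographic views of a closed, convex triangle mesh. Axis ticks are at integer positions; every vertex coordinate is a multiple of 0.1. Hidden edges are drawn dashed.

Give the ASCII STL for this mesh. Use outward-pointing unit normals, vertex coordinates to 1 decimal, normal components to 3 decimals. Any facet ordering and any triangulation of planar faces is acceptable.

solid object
 facet normal 0.566 0.222 0.794
  outer loop
   vertex 4.2 5.7 1.5
   vertex 0.5 1.9 5.2
   vertex 5.7 0.8 1.8
  endloop
 endfacet
 facet normal 0.806 0.213 -0.552
  outer loop
   vertex 5.0 0.6 0.7
   vertex 4.2 5.7 1.5
   vertex 5.7 0.8 1.8
  endloop
 endfacet
 facet normal 0.022 0.158 -0.987
  outer loop
   vertex 2.3 4.1 1.2
   vertex 4.2 5.7 1.5
   vertex 5.0 0.6 0.7
  endloop
 endfacet
 facet normal 0.172 -0.830 0.531
  outer loop
   vertex 5.1 0.1 0.9
   vertex 5.7 0.8 1.8
   vertex 0.5 1.9 5.2
  endloop
 endfacet
 facet normal 0.846 -0.043 -0.531
  outer loop
   vertex 5.1 0.1 0.9
   vertex 5.0 0.6 0.7
   vertex 5.7 0.8 1.8
  endloop
 endfacet
 facet normal -0.633 -0.393 -0.667
  outer loop
   vertex 5.1 0.1 0.9
   vertex 2.3 4.1 1.2
   vertex 5.0 0.6 0.7
  endloop
 endfacet
 facet normal 0.273 0.521 0.808
  outer loop
   vertex 1.2 5.1 2.9
   vertex 0.5 1.9 5.2
   vertex 4.2 5.7 1.5
  endloop
 endfacet
 facet normal -0.428 0.630 -0.648
  outer loop
   vertex 1.2 5.1 2.9
   vertex 4.2 5.7 1.5
   vertex 2.3 4.1 1.2
  endloop
 endfacet
 facet normal -0.979 0.204 -0.014
  outer loop
   vertex 0.8 3.2 3.2
   vertex 0.5 1.9 5.2
   vertex 1.2 5.1 2.9
  endloop
 endfacet
 facet normal -0.814 0.081 -0.575
  outer loop
   vertex 0.8 3.2 3.2
   vertex 1.2 5.1 2.9
   vertex 2.3 4.1 1.2
  endloop
 endfacet
 facet normal -0.668 -0.575 -0.474
  outer loop
   vertex 0.8 3.2 3.2
   vertex 5.1 0.1 0.9
   vertex 0.5 1.9 5.2
  endloop
 endfacet
 facet normal -0.639 -0.398 -0.658
  outer loop
   vertex 0.8 3.2 3.2
   vertex 2.3 4.1 1.2
   vertex 5.1 0.1 0.9
  endloop
 endfacet
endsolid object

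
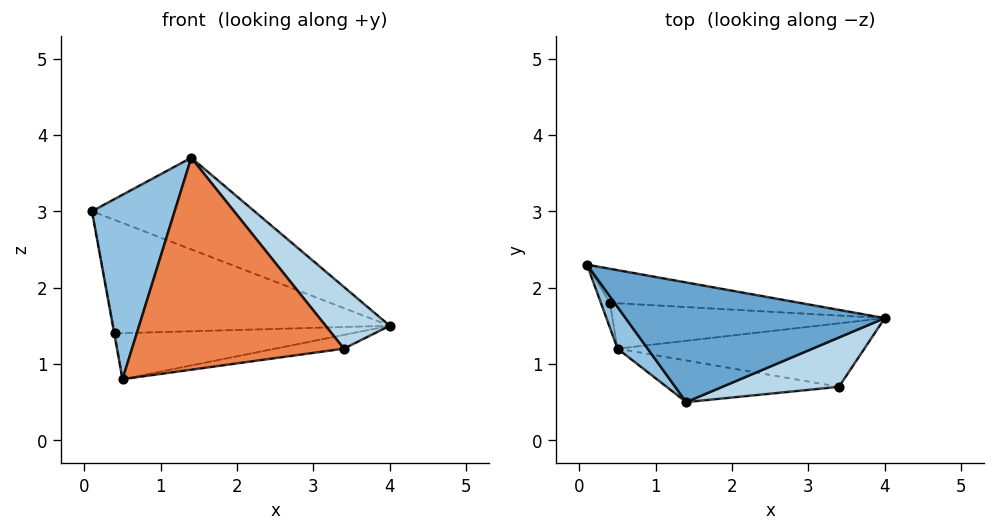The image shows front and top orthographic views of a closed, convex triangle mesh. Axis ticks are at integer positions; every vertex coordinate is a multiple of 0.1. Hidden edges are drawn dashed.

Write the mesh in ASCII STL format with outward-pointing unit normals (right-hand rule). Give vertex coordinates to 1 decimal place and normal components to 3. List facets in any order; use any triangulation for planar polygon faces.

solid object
 facet normal 0.383 0.562 0.733
  outer loop
   vertex 1.4 0.5 3.7
   vertex 4.0 1.6 1.5
   vertex 0.1 2.3 3.0
  endloop
 endfacet
 facet normal -0.827 -0.549 0.124
  outer loop
   vertex 0.5 1.2 0.8
   vertex 1.4 0.5 3.7
   vertex 0.1 2.3 3.0
  endloop
 endfacet
 facet normal 0.652 -0.592 0.474
  outer loop
   vertex 3.4 0.7 1.2
   vertex 4.0 1.6 1.5
   vertex 1.4 0.5 3.7
  endloop
 endfacet
 facet normal 0.169 0.209 -0.963
  outer loop
   vertex 3.4 0.7 1.2
   vertex 0.5 1.2 0.8
   vertex 4.0 1.6 1.5
  endloop
 endfacet
 facet normal -0.141 -0.971 -0.191
  outer loop
   vertex 3.4 0.7 1.2
   vertex 1.4 0.5 3.7
   vertex 0.5 1.2 0.8
  endloop
 endfacet
 facet normal 0.061 0.956 -0.287
  outer loop
   vertex 0.4 1.8 1.4
   vertex 0.1 2.3 3.0
   vertex 4.0 1.6 1.5
  endloop
 endfacet
 facet normal -0.981 0.030 -0.193
  outer loop
   vertex 0.4 1.8 1.4
   vertex 0.5 1.2 0.8
   vertex 0.1 2.3 3.0
  endloop
 endfacet
 facet normal 0.059 0.711 -0.701
  outer loop
   vertex 0.4 1.8 1.4
   vertex 4.0 1.6 1.5
   vertex 0.5 1.2 0.8
  endloop
 endfacet
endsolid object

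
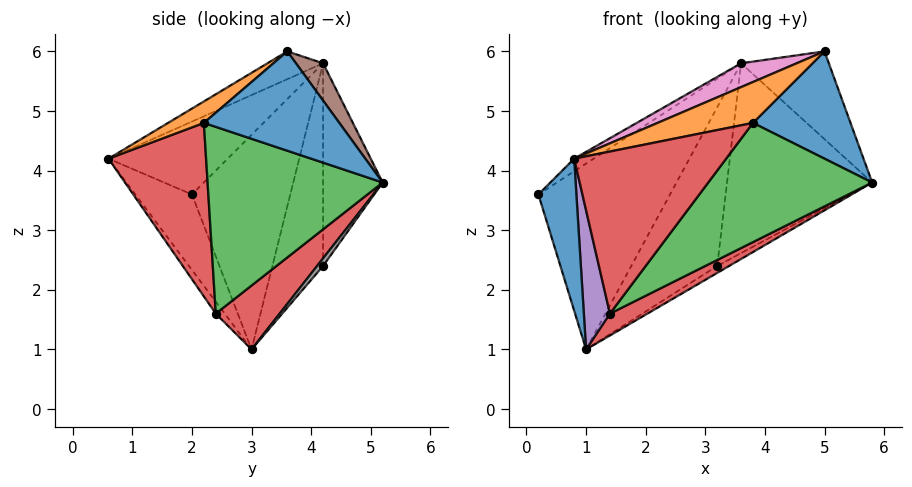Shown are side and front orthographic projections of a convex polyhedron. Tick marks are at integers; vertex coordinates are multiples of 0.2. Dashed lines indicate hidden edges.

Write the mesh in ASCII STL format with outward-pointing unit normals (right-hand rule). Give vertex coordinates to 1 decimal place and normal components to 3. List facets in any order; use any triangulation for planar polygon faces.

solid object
 facet normal -0.752 -0.504 -0.425
  outer loop
   vertex 1.0 3.0 1.0
   vertex 0.8 0.6 4.2
   vertex 0.2 2.0 3.6
  endloop
 endfacet
 facet normal -0.584 0.095 0.806
  outer loop
   vertex 3.6 4.2 5.8
   vertex 0.2 2.0 3.6
   vertex 0.8 0.6 4.2
  endloop
 endfacet
 facet normal -0.594 0.795 0.123
  outer loop
   vertex 3.6 4.2 5.8
   vertex 1.0 3.0 1.0
   vertex 0.2 2.0 3.6
  endloop
 endfacet
 facet normal 0.586 -0.344 -0.734
  outer loop
   vertex 1.4 2.4 1.6
   vertex 1.0 3.0 1.0
   vertex 5.8 5.2 3.8
  endloop
 endfacet
 facet normal -0.262 -0.764 -0.589
  outer loop
   vertex 1.4 2.4 1.6
   vertex 0.8 0.6 4.2
   vertex 1.0 3.0 1.0
  endloop
 endfacet
 facet normal 0.230 0.745 0.626
  outer loop
   vertex 5.0 3.6 6.0
   vertex 5.8 5.2 3.8
   vertex 3.6 4.2 5.8
  endloop
 endfacet
 facet normal -0.236 -0.236 0.943
  outer loop
   vertex 5.0 3.6 6.0
   vertex 3.6 4.2 5.8
   vertex 0.8 0.6 4.2
  endloop
 endfacet
 facet normal 0.252 0.503 -0.827
  outer loop
   vertex 3.2 4.2 2.4
   vertex 5.8 5.2 3.8
   vertex 1.0 3.0 1.0
  endloop
 endfacet
 facet normal -0.379 0.924 0.045
  outer loop
   vertex 3.2 4.2 2.4
   vertex 3.6 4.2 5.8
   vertex 5.8 5.2 3.8
  endloop
 endfacet
 facet normal -0.507 0.860 0.060
  outer loop
   vertex 3.2 4.2 2.4
   vertex 1.0 3.0 1.0
   vertex 3.6 4.2 5.8
  endloop
 endfacet
 facet normal 0.805 -0.579 -0.129
  outer loop
   vertex 3.8 2.2 4.8
   vertex 5.8 5.2 3.8
   vertex 5.0 3.6 6.0
  endloop
 endfacet
 facet normal 0.282 -0.752 0.595
  outer loop
   vertex 3.8 2.2 4.8
   vertex 5.0 3.6 6.0
   vertex 0.8 0.6 4.2
  endloop
 endfacet
 facet normal 0.629 -0.589 -0.508
  outer loop
   vertex 3.8 2.2 4.8
   vertex 1.4 2.4 1.6
   vertex 5.8 5.2 3.8
  endloop
 endfacet
 facet normal 0.491 -0.765 -0.416
  outer loop
   vertex 3.8 2.2 4.8
   vertex 0.8 0.6 4.2
   vertex 1.4 2.4 1.6
  endloop
 endfacet
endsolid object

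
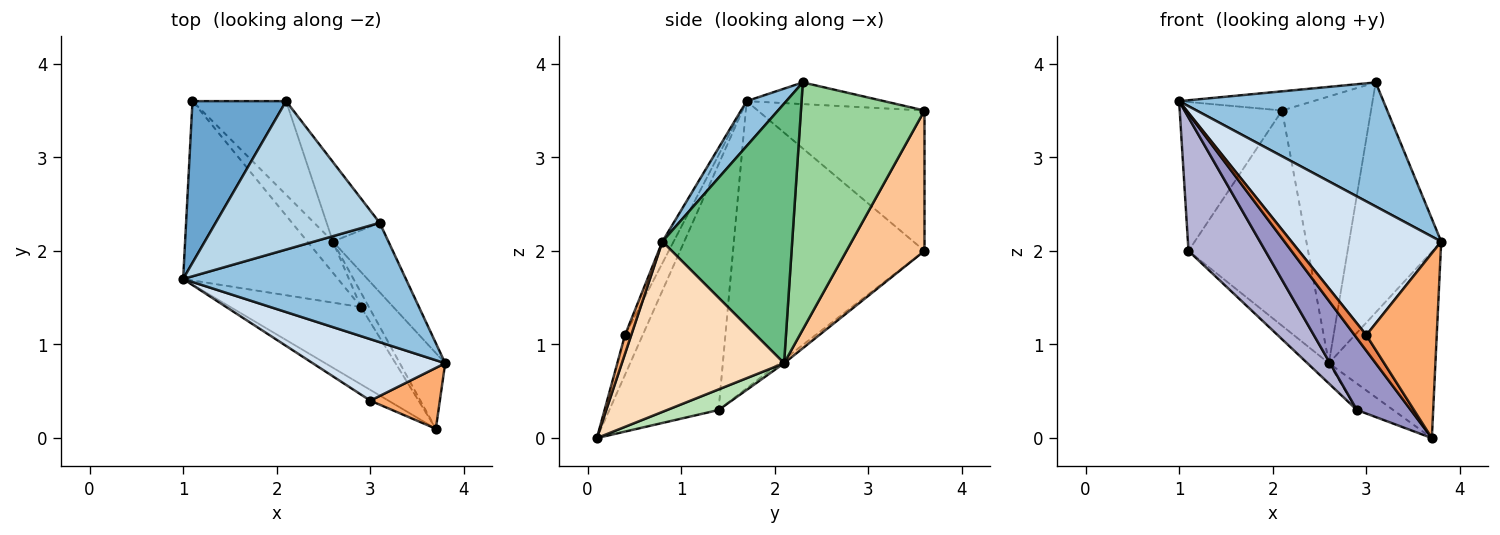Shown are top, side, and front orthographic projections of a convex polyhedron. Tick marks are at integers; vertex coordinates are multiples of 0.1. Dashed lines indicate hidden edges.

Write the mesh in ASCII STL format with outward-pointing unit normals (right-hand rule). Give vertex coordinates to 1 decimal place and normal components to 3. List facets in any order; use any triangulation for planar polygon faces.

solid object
 facet normal -0.741 0.455 0.494
  outer loop
   vertex 1.1 3.6 2.0
   vertex 1.0 1.7 3.6
   vertex 2.1 3.6 3.5
  endloop
 endfacet
 facet normal 0.138 -0.714 0.687
  outer loop
   vertex 3.1 2.3 3.8
   vertex 1.0 1.7 3.6
   vertex 3.8 0.8 2.1
  endloop
 endfacet
 facet normal -0.130 0.127 0.983
  outer loop
   vertex 3.1 2.3 3.8
   vertex 2.1 3.6 3.5
   vertex 1.0 1.7 3.6
  endloop
 endfacet
 facet normal -0.068 -0.906 0.417
  outer loop
   vertex 3.0 0.4 1.1
   vertex 3.8 0.8 2.1
   vertex 1.0 1.7 3.6
  endloop
 endfacet
 facet normal -0.780 -0.516 -0.355
  outer loop
   vertex 3.0 0.4 1.1
   vertex 1.0 1.7 3.6
   vertex 3.7 0.1 0.0
  endloop
 endfacet
 facet normal 0.084 -0.947 0.312
  outer loop
   vertex 3.0 0.4 1.1
   vertex 3.7 0.1 0.0
   vertex 3.8 0.8 2.1
  endloop
 endfacet
 facet normal 0.513 0.787 -0.342
  outer loop
   vertex 2.6 2.1 0.8
   vertex 1.1 3.6 2.0
   vertex 2.1 3.6 3.5
  endloop
 endfacet
 facet normal 0.816 0.536 -0.217
  outer loop
   vertex 2.6 2.1 0.8
   vertex 3.8 0.8 2.1
   vertex 3.7 0.1 0.0
  endloop
 endfacet
 facet normal 0.804 0.570 -0.172
  outer loop
   vertex 2.6 2.1 0.8
   vertex 3.1 2.3 3.8
   vertex 3.8 0.8 2.1
  endloop
 endfacet
 facet normal 0.800 0.575 -0.172
  outer loop
   vertex 2.6 2.1 0.8
   vertex 2.1 3.6 3.5
   vertex 3.1 2.3 3.8
  endloop
 endfacet
 facet normal 0.780 0.549 -0.301
  outer loop
   vertex 2.9 1.4 0.3
   vertex 2.6 2.1 0.8
   vertex 3.7 0.1 0.0
  endloop
 endfacet
 facet normal -0.125 0.541 -0.832
  outer loop
   vertex 2.9 1.4 0.3
   vertex 1.1 3.6 2.0
   vertex 2.6 2.1 0.8
  endloop
 endfacet
 facet normal -0.810 -0.399 -0.430
  outer loop
   vertex 2.9 1.4 0.3
   vertex 3.7 0.1 0.0
   vertex 1.0 1.7 3.6
  endloop
 endfacet
 facet normal -0.830 -0.333 -0.448
  outer loop
   vertex 2.9 1.4 0.3
   vertex 1.0 1.7 3.6
   vertex 1.1 3.6 2.0
  endloop
 endfacet
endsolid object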